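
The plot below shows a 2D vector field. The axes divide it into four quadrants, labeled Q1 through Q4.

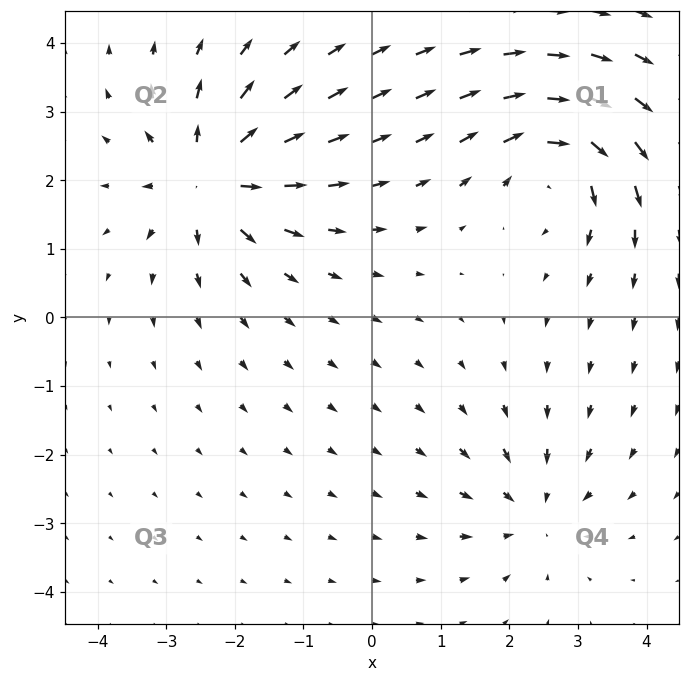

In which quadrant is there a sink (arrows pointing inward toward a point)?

Q4

The sink sits at approximately (2.4, -2.8), which lies in quadrant Q4. The divergence there is about -3, negative as expected for a sink.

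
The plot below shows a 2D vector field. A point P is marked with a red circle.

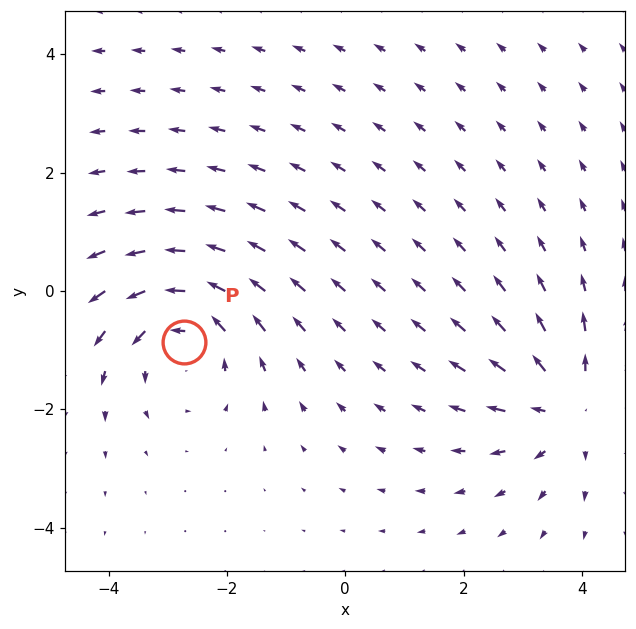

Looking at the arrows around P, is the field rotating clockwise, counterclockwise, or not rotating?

Near P at (-2.7, -0.9) the arrows circulate counterclockwise. The curl (z-component) there is about +4; positive curl means counterclockwise rotation.

counterclockwise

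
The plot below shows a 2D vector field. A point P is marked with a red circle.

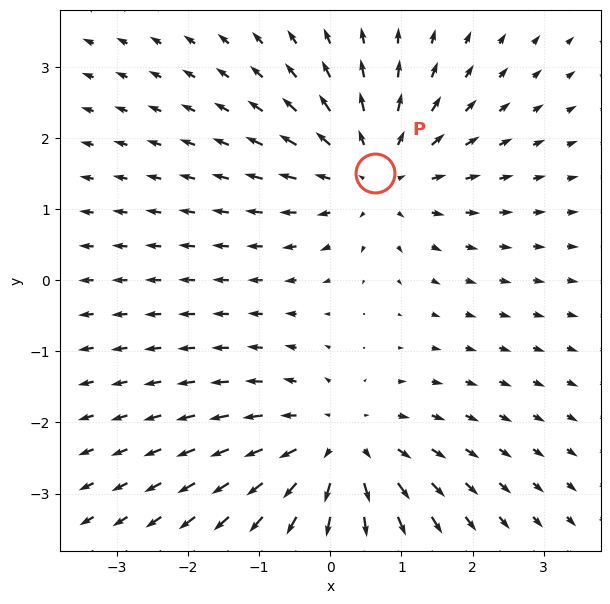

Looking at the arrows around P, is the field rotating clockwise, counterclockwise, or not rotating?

Near P at (0.6, 1.5) the arrows show no circulation. The curl there is ≈0.

not rotating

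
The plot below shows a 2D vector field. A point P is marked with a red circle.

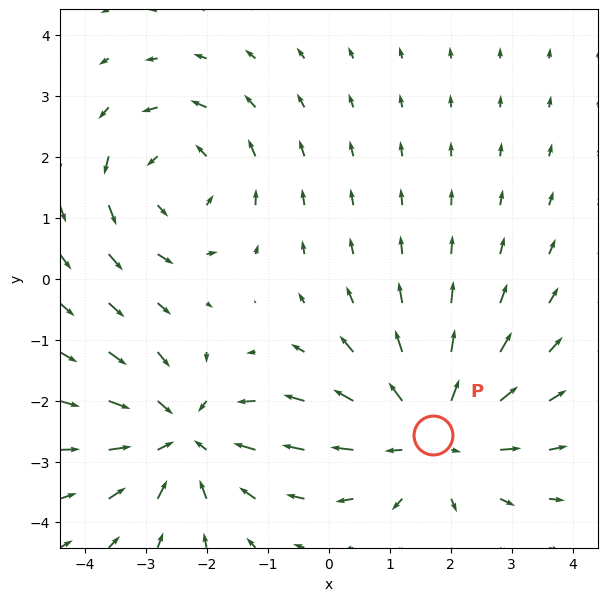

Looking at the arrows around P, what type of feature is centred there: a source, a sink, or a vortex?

source

At P (1.7, -2.6) the arrows spread outward. Divergence about +4, curl ≈0 — positive divergence with near-zero curl is a source.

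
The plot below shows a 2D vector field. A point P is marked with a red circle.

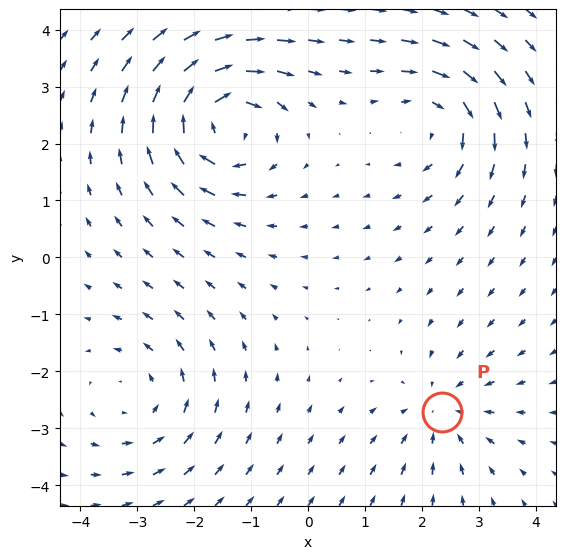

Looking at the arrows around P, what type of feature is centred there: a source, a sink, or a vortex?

At P (2.3, -2.7) the arrows converge inward. Divergence about -3, curl ≈0 — negative divergence with near-zero curl is a sink.

sink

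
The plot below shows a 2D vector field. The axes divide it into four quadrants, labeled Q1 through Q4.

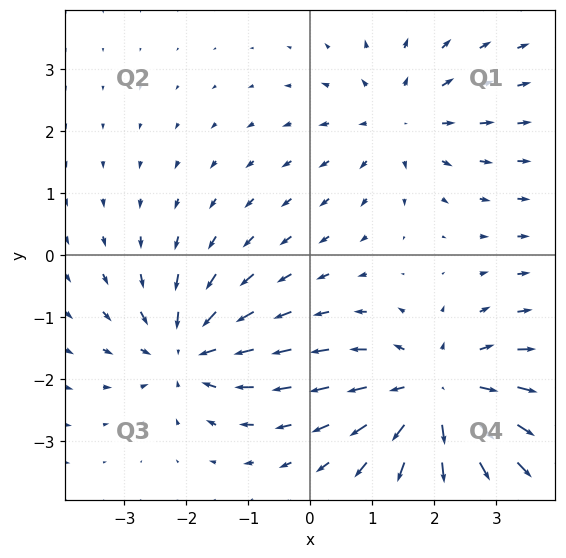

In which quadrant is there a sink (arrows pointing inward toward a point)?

The sink sits at approximately (-2.0, -1.5), which lies in quadrant Q3. The divergence there is about -4, negative as expected for a sink.

Q3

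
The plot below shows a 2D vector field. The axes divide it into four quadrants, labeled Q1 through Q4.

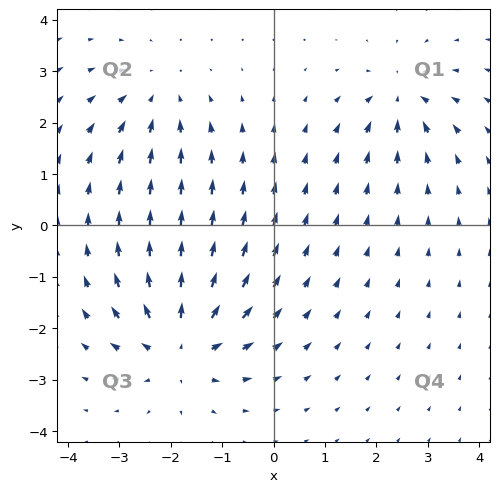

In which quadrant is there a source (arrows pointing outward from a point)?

The source sits at approximately (-1.8, -2.3), which lies in quadrant Q3. The divergence there is about +4, positive as expected for a source.

Q3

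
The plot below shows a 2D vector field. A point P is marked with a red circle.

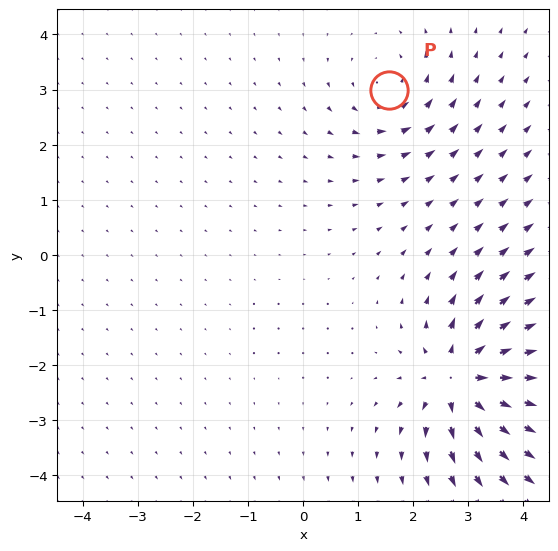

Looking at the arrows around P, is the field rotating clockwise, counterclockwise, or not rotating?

Near P at (1.6, 3.0) the arrows circulate counterclockwise. The curl (z-component) there is about +3; positive curl means counterclockwise rotation.

counterclockwise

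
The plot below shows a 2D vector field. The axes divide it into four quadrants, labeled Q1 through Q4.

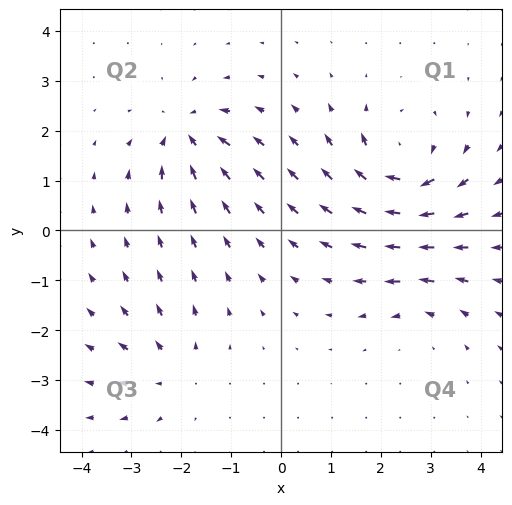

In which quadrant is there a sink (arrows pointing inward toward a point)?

Q2

The sink sits at approximately (-1.9, 1.9), which lies in quadrant Q2. The divergence there is about -5, negative as expected for a sink.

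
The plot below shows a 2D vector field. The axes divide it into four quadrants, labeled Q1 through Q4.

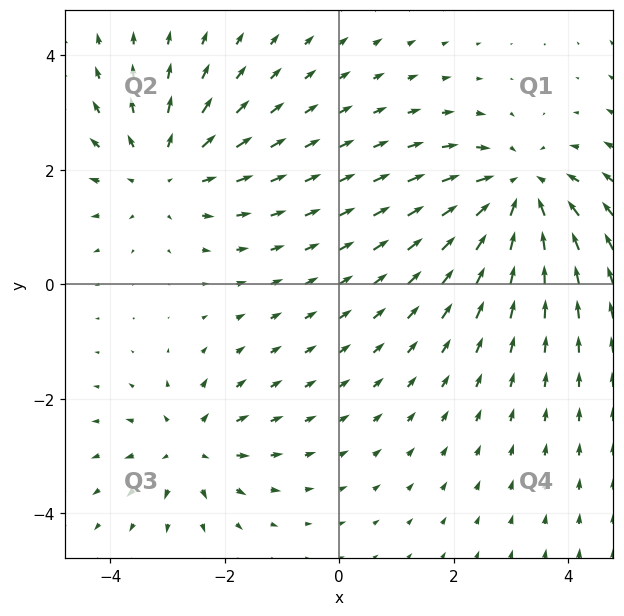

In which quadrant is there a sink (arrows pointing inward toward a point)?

Q1

The sink sits at approximately (3.1, 1.6), which lies in quadrant Q1. The divergence there is about -5, negative as expected for a sink.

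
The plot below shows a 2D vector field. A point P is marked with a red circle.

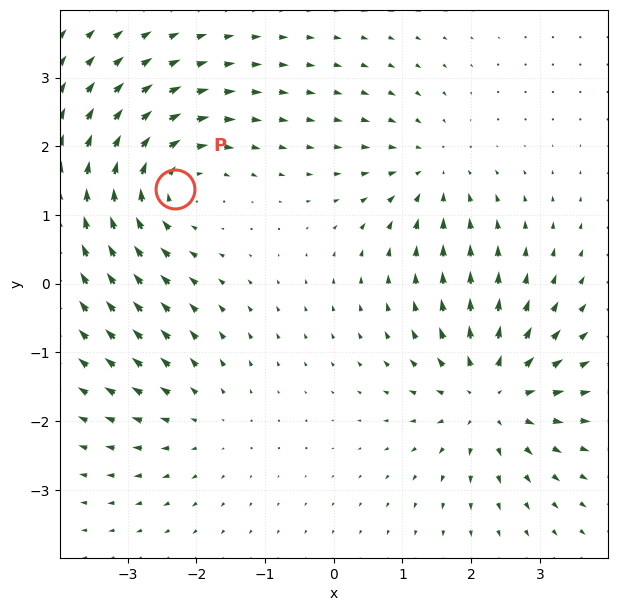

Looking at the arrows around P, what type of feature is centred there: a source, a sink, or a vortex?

At P (-2.3, 1.4) the arrows circulate clockwise. Divergence ≈0, curl about -4 — near-zero divergence with nonzero curl is a vortex.

vortex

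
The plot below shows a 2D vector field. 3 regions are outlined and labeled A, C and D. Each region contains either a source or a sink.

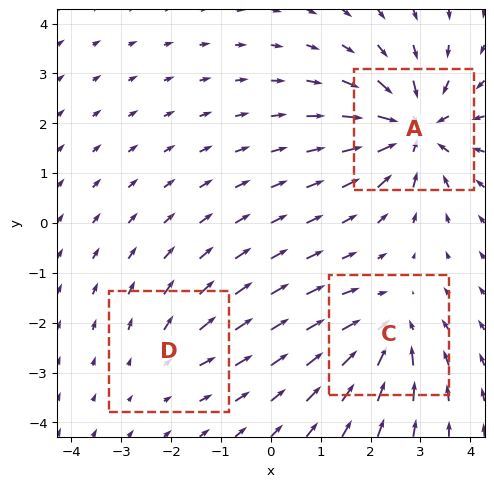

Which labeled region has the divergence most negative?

A

Divergence at each region's feature centre — A: about -6, C: about -4, D: about +2. Region A is most negative.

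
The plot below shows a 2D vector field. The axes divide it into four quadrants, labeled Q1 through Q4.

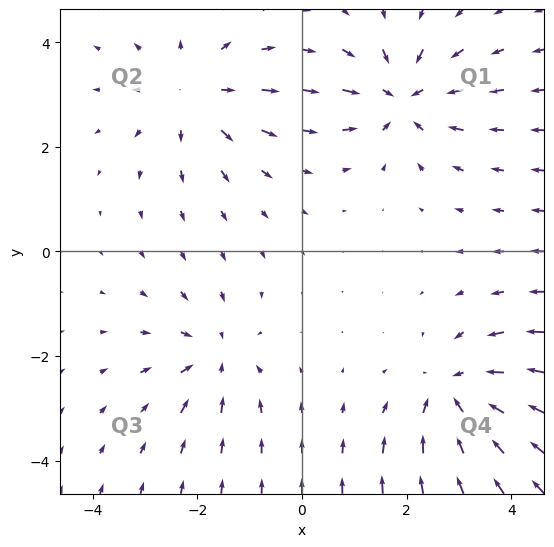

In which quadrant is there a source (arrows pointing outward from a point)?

The source sits at approximately (-2.1, 3.0), which lies in quadrant Q2. The divergence there is about +4, positive as expected for a source.

Q2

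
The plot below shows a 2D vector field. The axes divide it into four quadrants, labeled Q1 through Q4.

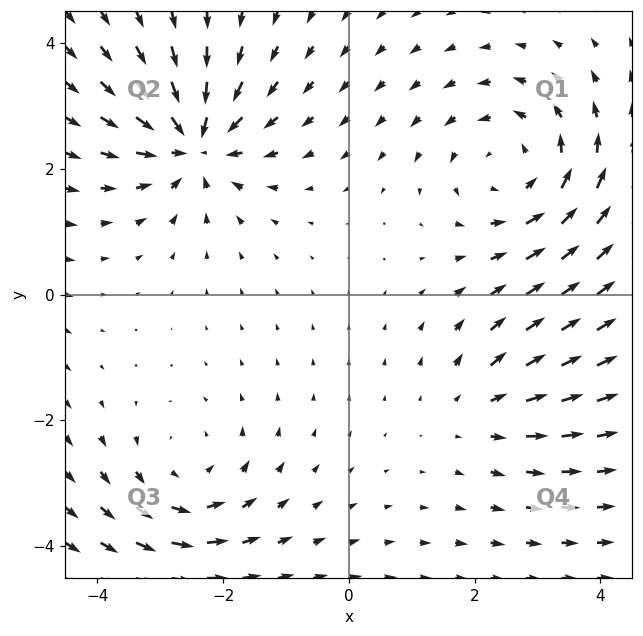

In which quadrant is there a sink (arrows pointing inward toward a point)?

The sink sits at approximately (-2.5, 2.4), which lies in quadrant Q2. The divergence there is about -6, negative as expected for a sink.

Q2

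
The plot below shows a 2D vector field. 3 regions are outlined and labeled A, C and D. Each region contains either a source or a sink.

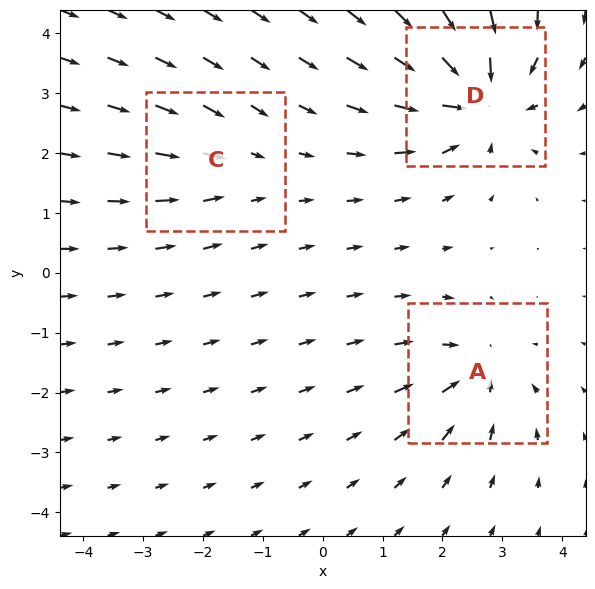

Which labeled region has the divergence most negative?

D

Divergence at each region's feature centre — A: about -4, C: about -2, D: about -6. Region D is most negative.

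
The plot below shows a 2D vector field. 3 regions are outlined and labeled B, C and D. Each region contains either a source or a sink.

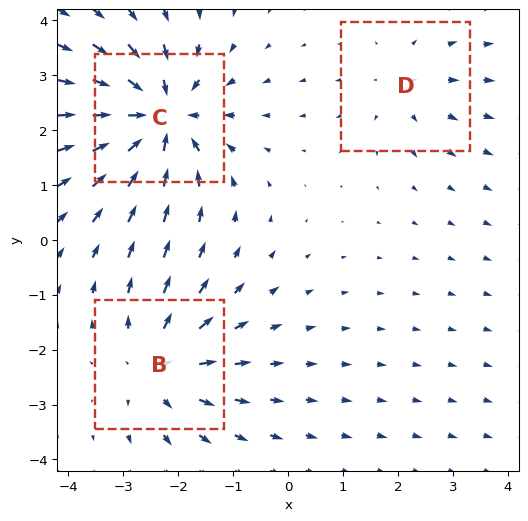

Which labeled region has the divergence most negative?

Divergence at each region's feature centre — B: about +3, C: about -5, D: about +2. Region C is most negative.

C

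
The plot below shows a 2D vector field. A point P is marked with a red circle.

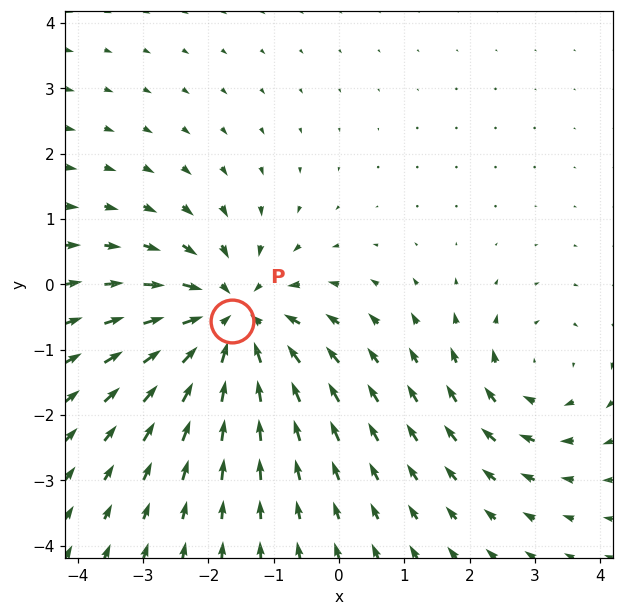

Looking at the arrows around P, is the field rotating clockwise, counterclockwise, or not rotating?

not rotating

Near P at (-1.6, -0.6) the arrows show no circulation. The curl there is ≈0.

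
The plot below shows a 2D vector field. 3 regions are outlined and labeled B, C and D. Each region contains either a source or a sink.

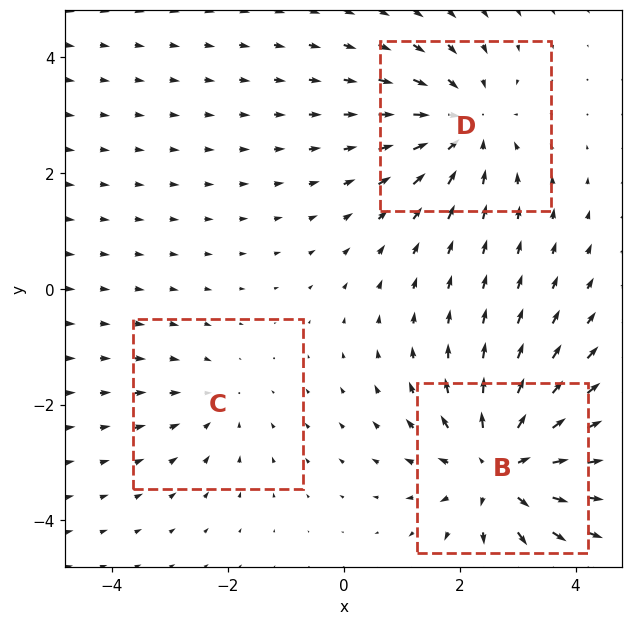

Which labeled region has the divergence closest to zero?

Divergence at each region's feature centre — B: about +4, C: about -2, D: about -3. Region C is closest to zero.

C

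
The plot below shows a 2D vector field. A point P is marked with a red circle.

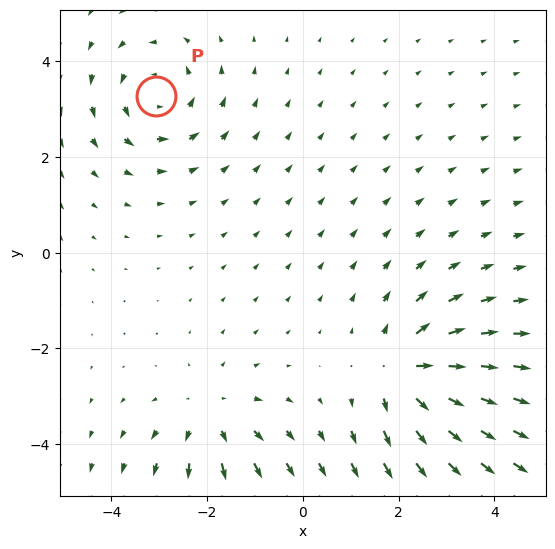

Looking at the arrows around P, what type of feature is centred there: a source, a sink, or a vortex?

vortex

At P (-3.1, 3.3) the arrows circulate counterclockwise. Divergence ≈0, curl about +3 — near-zero divergence with nonzero curl is a vortex.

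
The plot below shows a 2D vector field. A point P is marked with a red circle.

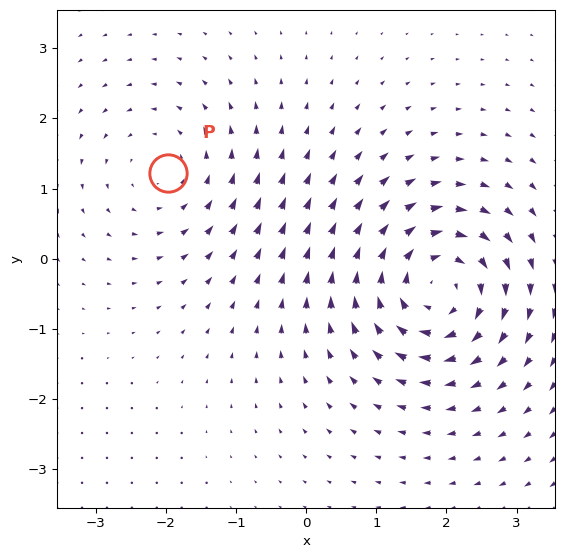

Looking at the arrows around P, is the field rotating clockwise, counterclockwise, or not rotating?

Near P at (-2.0, 1.2) the arrows circulate counterclockwise. The curl (z-component) there is about +3; positive curl means counterclockwise rotation.

counterclockwise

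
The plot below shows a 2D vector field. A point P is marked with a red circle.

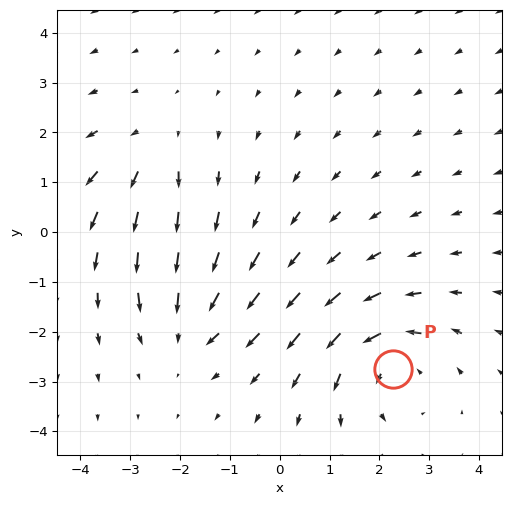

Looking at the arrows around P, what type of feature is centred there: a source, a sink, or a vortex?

At P (2.3, -2.8) the arrows circulate counterclockwise. Divergence ≈0, curl about +4 — near-zero divergence with nonzero curl is a vortex.

vortex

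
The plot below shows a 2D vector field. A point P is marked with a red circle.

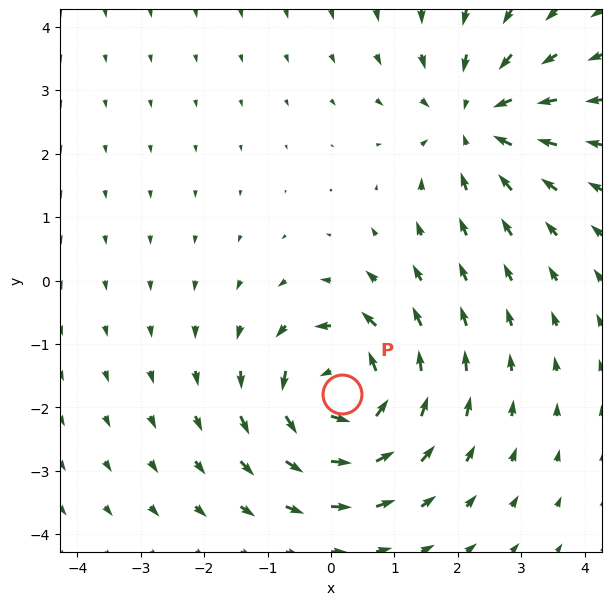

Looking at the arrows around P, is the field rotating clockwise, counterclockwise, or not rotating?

counterclockwise

Near P at (0.2, -1.8) the arrows circulate counterclockwise. The curl (z-component) there is about +5; positive curl means counterclockwise rotation.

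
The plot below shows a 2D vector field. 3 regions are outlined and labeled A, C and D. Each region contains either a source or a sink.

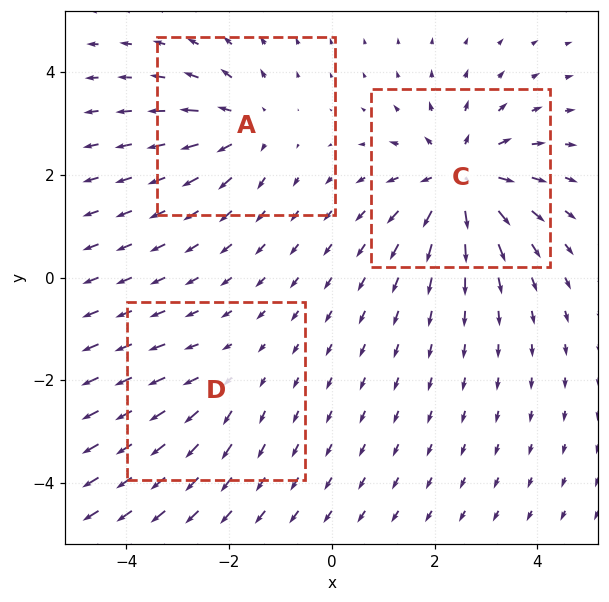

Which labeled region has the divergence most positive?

Divergence at each region's feature centre — A: about +3, C: about +5, D: about +2. Region C is most positive.

C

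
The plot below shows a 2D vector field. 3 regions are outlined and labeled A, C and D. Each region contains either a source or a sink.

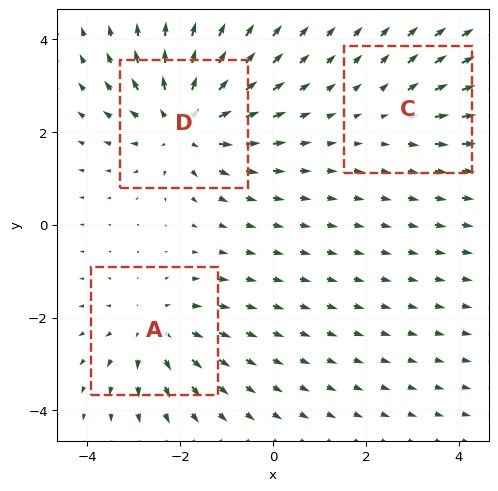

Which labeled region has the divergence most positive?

D

Divergence at each region's feature centre — A: about +3, C: about +2, D: about +4. Region D is most positive.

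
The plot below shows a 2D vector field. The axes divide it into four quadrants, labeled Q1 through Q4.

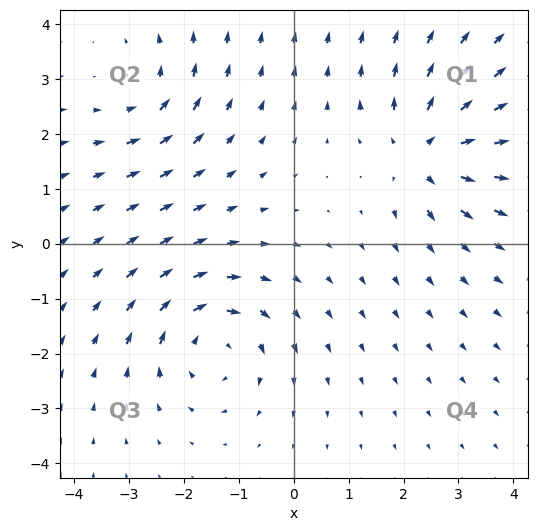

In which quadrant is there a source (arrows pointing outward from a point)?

Q1

The source sits at approximately (2.4, 1.7), which lies in quadrant Q1. The divergence there is about +6, positive as expected for a source.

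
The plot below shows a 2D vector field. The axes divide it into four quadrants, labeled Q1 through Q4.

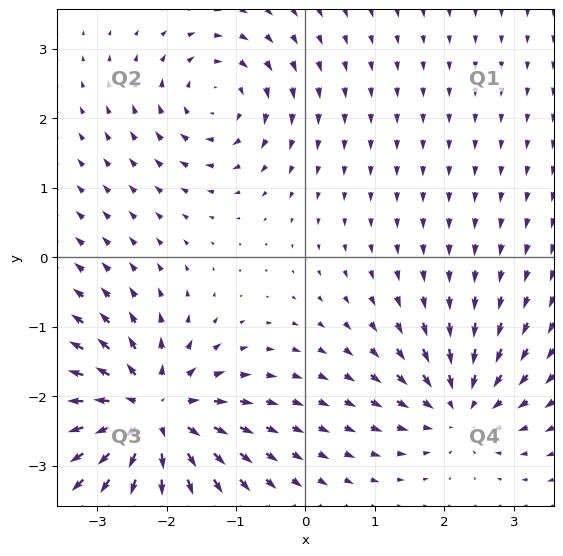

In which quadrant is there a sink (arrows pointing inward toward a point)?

The sink sits at approximately (2.2, -2.2), which lies in quadrant Q4. The divergence there is about -4, negative as expected for a sink.

Q4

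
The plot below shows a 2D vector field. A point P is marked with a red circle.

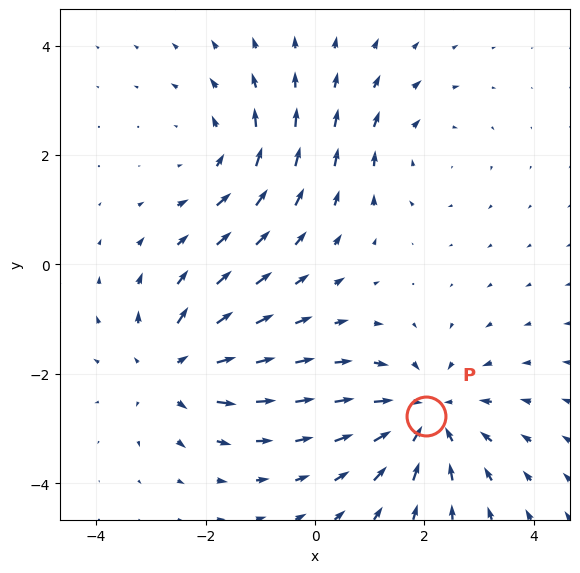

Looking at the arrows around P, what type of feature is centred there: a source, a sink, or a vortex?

sink

At P (2.0, -2.8) the arrows converge inward. Divergence about -4, curl ≈0 — negative divergence with near-zero curl is a sink.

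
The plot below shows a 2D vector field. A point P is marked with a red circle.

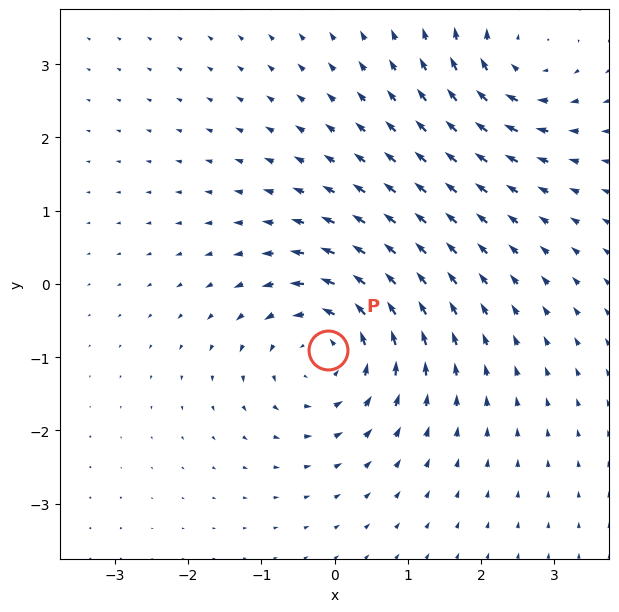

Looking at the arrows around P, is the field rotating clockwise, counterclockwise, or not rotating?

Near P at (-0.1, -0.9) the arrows circulate counterclockwise. The curl (z-component) there is about +5; positive curl means counterclockwise rotation.

counterclockwise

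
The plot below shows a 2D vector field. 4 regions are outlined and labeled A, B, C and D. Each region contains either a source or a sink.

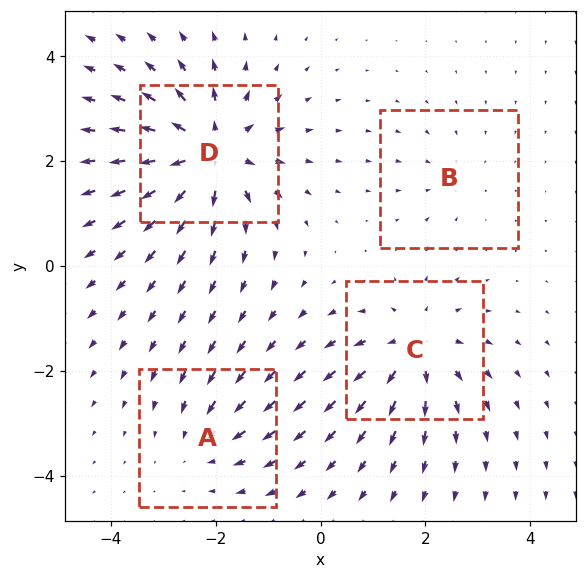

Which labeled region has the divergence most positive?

Divergence at each region's feature centre — A: about -3, B: about -2, C: about +5, D: about +8. Region D is most positive.

D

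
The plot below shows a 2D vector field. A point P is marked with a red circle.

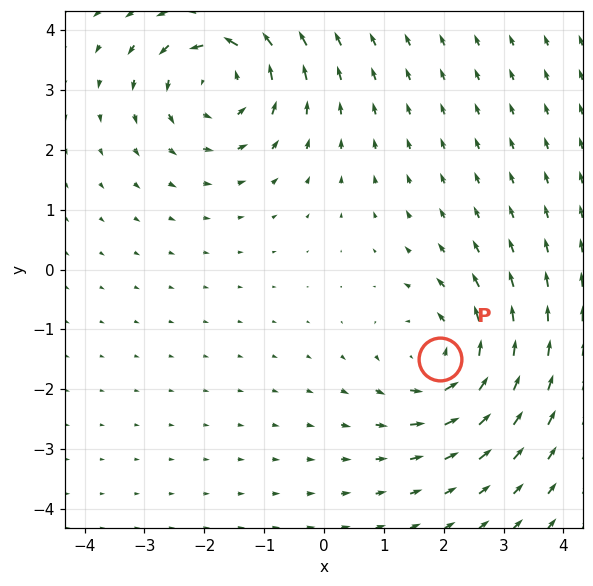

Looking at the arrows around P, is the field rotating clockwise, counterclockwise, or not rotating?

Near P at (1.9, -1.5) the arrows circulate counterclockwise. The curl (z-component) there is about +4; positive curl means counterclockwise rotation.

counterclockwise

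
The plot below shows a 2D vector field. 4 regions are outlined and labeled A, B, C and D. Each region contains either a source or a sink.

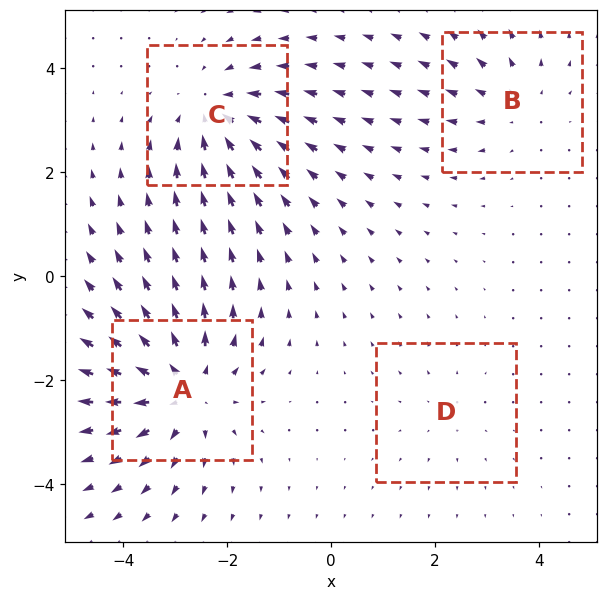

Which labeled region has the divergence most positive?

A

Divergence at each region's feature centre — A: about +6, B: about +3, C: about -5, D: about +2. Region A is most positive.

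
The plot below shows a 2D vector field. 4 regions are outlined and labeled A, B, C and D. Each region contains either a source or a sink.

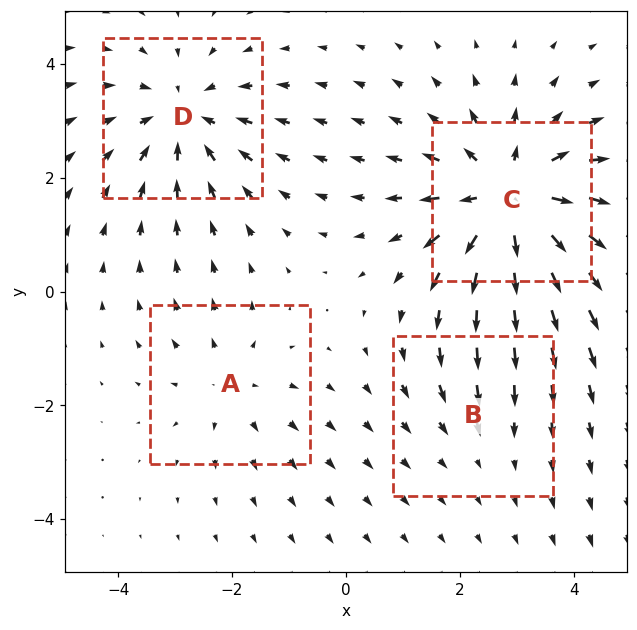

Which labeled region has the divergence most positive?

Divergence at each region's feature centre — A: about +3, B: about -2, C: about +6, D: about -4. Region C is most positive.

C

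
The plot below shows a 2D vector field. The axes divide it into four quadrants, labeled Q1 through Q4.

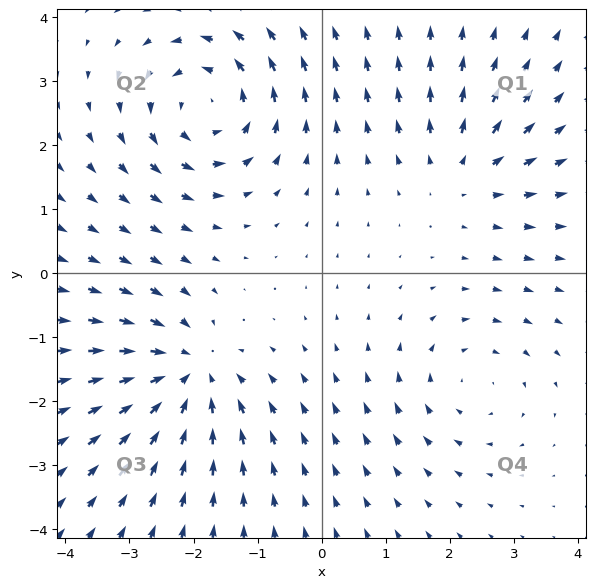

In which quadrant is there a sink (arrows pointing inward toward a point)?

Q3

The sink sits at approximately (-2.1, -1.6), which lies in quadrant Q3. The divergence there is about -5, negative as expected for a sink.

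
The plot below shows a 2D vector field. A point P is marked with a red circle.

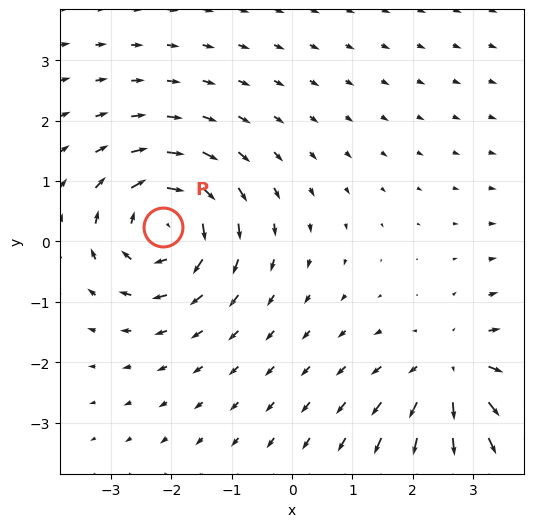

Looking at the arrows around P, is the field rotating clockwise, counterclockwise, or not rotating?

Near P at (-2.1, 0.2) the arrows circulate clockwise. The curl (z-component) there is about -6; negative curl means clockwise rotation.

clockwise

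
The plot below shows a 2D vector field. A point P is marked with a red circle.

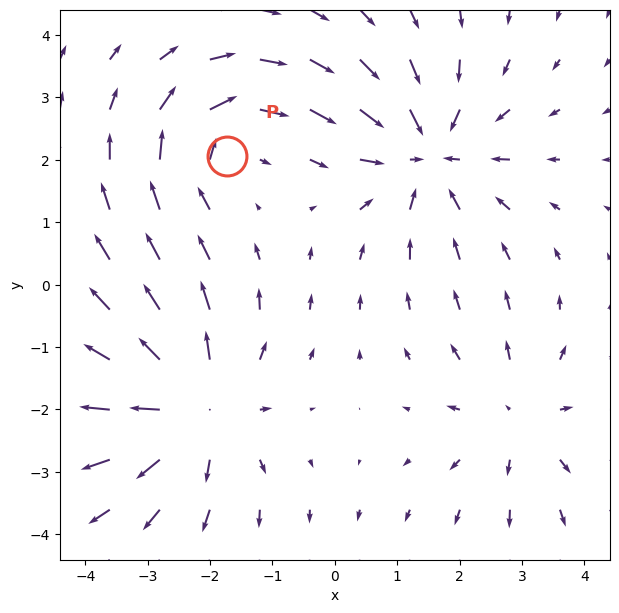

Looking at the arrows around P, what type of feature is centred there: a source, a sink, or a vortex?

vortex

At P (-1.7, 2.1) the arrows circulate clockwise. Divergence ≈0, curl about -4 — near-zero divergence with nonzero curl is a vortex.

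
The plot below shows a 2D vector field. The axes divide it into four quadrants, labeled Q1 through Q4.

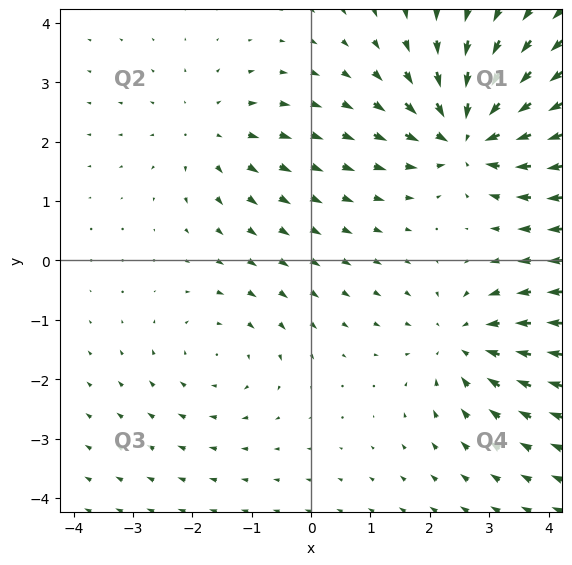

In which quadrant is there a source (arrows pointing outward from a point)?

The source sits at approximately (-1.7, 2.1), which lies in quadrant Q2. The divergence there is about +2, positive as expected for a source.

Q2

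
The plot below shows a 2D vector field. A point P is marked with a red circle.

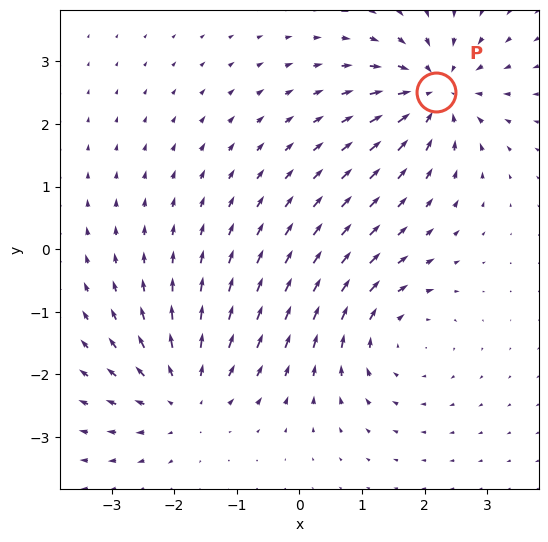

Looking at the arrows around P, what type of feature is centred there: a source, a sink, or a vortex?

sink

At P (2.2, 2.5) the arrows converge inward. Divergence about -5, curl ≈0 — negative divergence with near-zero curl is a sink.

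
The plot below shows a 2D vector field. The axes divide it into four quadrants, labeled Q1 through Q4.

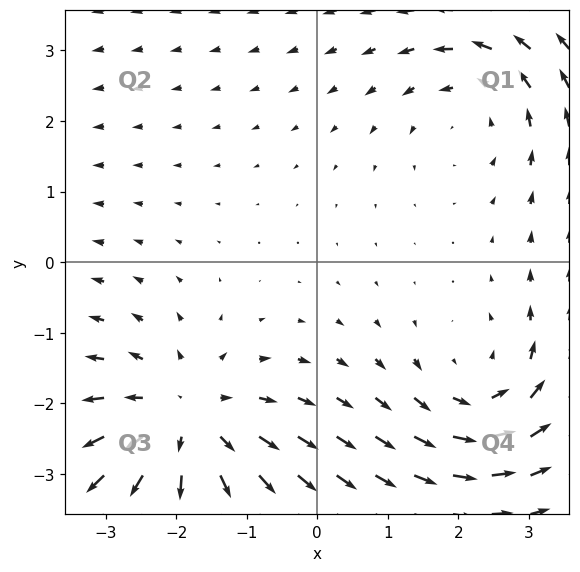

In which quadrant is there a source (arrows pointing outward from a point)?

Q3

The source sits at approximately (-1.9, -2.3), which lies in quadrant Q3. The divergence there is about +4, positive as expected for a source.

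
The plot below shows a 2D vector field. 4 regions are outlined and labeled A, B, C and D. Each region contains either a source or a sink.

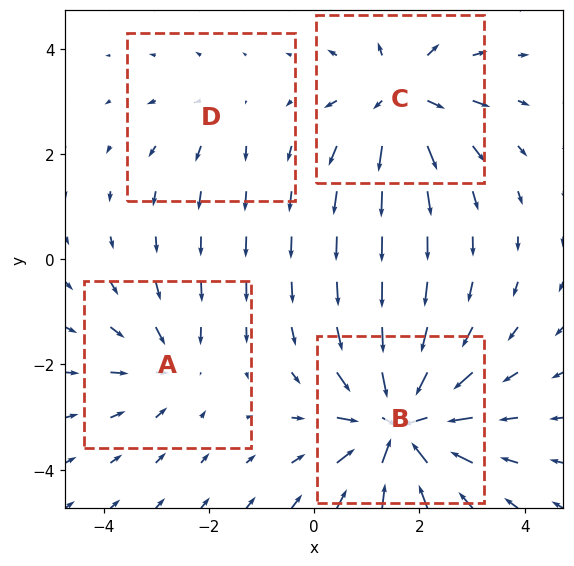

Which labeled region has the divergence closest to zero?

D

Divergence at each region's feature centre — A: about -3, B: about -7, C: about +5, D: about +2. Region D is closest to zero.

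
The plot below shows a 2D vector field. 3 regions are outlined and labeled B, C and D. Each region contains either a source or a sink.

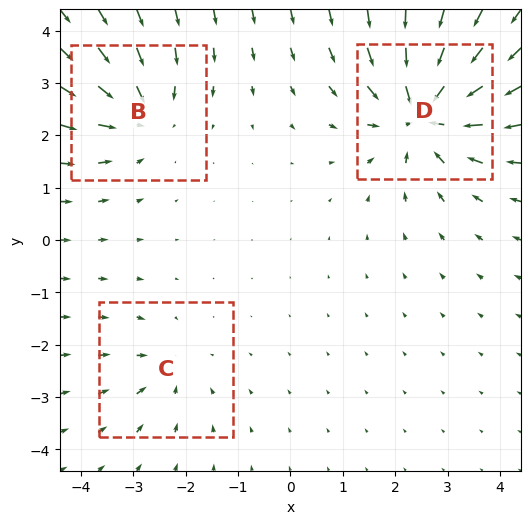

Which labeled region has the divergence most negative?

D

Divergence at each region's feature centre — B: about -3, C: about -2, D: about -5. Region D is most negative.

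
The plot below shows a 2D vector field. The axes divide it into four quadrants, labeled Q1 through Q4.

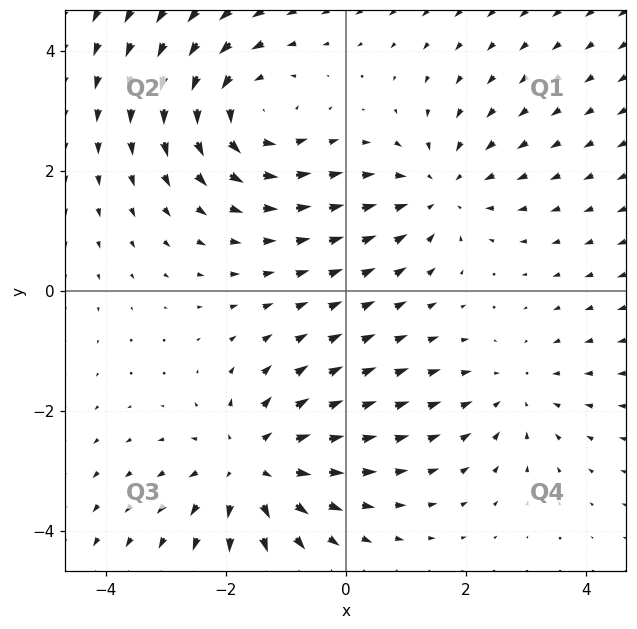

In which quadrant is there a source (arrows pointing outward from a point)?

The source sits at approximately (-1.6, -2.9), which lies in quadrant Q3. The divergence there is about +4, positive as expected for a source.

Q3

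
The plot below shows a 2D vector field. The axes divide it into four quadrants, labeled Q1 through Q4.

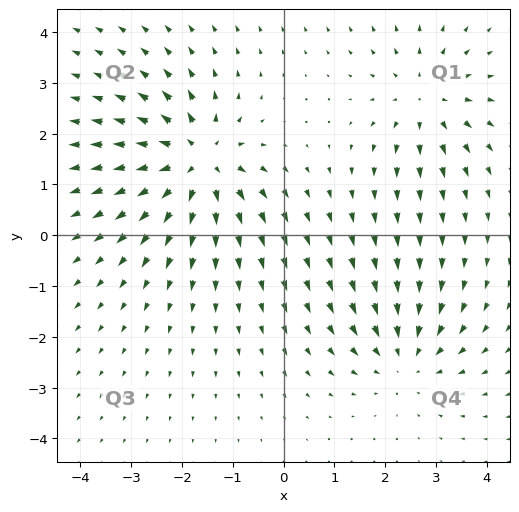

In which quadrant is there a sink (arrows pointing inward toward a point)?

The sink sits at approximately (2.4, -2.4), which lies in quadrant Q4. The divergence there is about -3, negative as expected for a sink.

Q4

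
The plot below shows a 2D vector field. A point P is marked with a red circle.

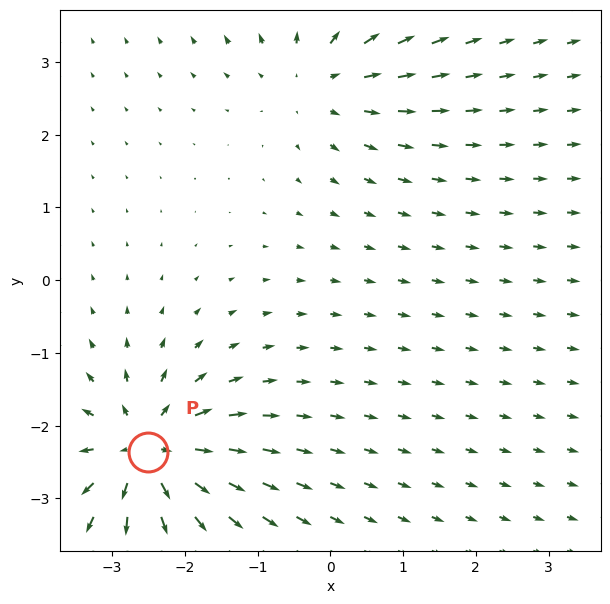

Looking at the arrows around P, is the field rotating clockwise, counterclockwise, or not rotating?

not rotating

Near P at (-2.5, -2.4) the arrows show no circulation. The curl there is ≈0.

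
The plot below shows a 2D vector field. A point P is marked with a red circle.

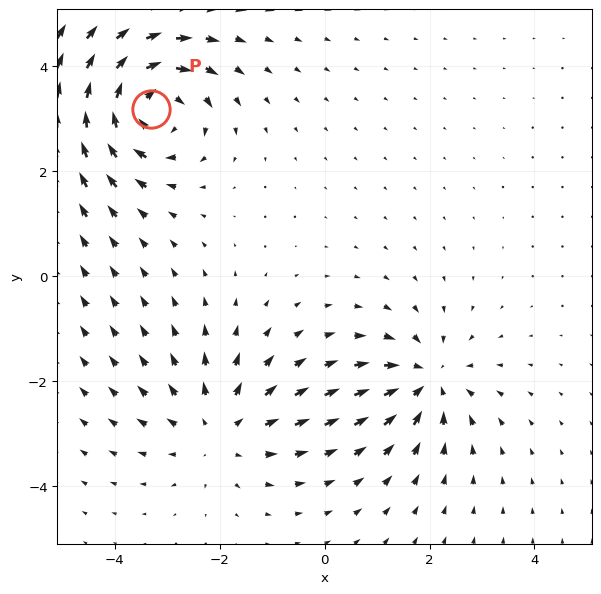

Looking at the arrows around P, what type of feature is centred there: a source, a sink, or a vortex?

vortex

At P (-3.3, 3.2) the arrows circulate clockwise. Divergence ≈0, curl about -5 — near-zero divergence with nonzero curl is a vortex.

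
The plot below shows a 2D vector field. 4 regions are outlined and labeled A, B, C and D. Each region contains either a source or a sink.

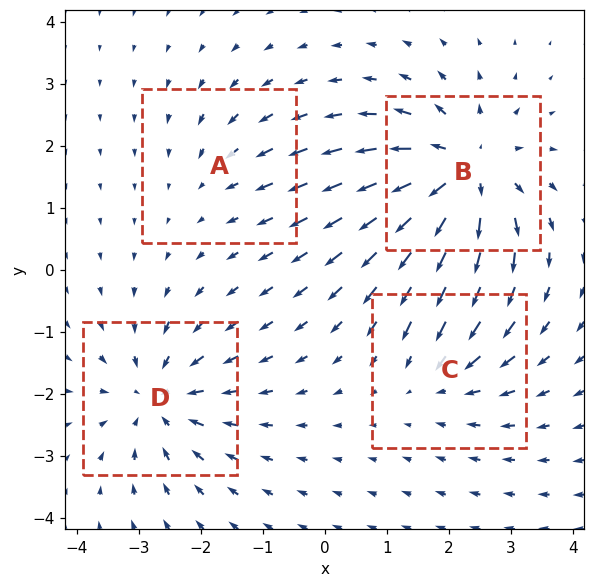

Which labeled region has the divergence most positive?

Divergence at each region's feature centre — A: about -2, B: about +7, C: about -3, D: about -5. Region B is most positive.

B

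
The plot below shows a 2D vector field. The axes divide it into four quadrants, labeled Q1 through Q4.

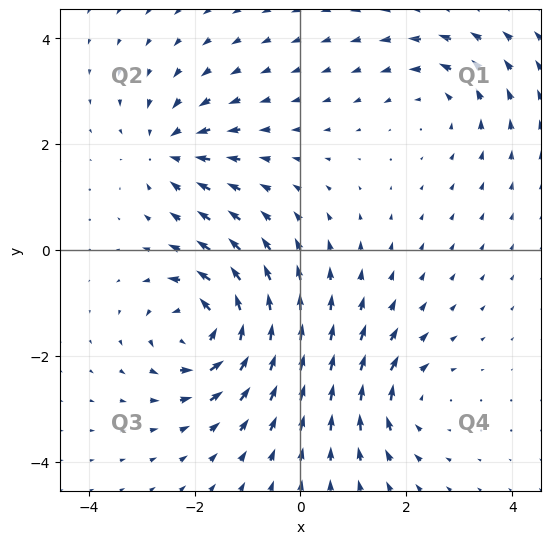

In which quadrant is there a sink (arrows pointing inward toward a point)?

Q2

The sink sits at approximately (-2.5, 1.9), which lies in quadrant Q2. The divergence there is about -4, negative as expected for a sink.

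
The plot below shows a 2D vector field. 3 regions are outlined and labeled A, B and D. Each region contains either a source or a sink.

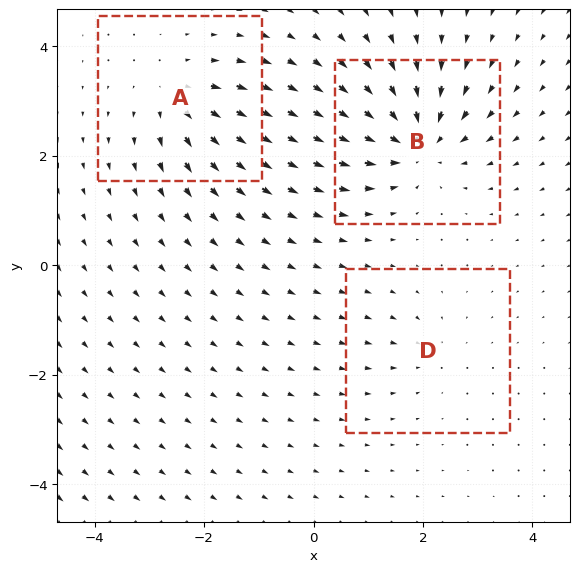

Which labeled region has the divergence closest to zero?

D

Divergence at each region's feature centre — A: about +4, B: about -6, D: about -2. Region D is closest to zero.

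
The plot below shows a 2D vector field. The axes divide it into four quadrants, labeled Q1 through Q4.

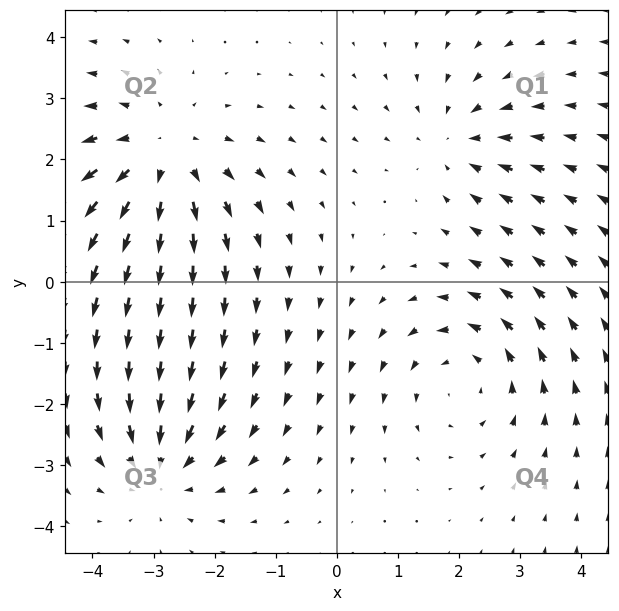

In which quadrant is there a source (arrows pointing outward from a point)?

The source sits at approximately (-2.9, 2.0), which lies in quadrant Q2. The divergence there is about +4, positive as expected for a source.

Q2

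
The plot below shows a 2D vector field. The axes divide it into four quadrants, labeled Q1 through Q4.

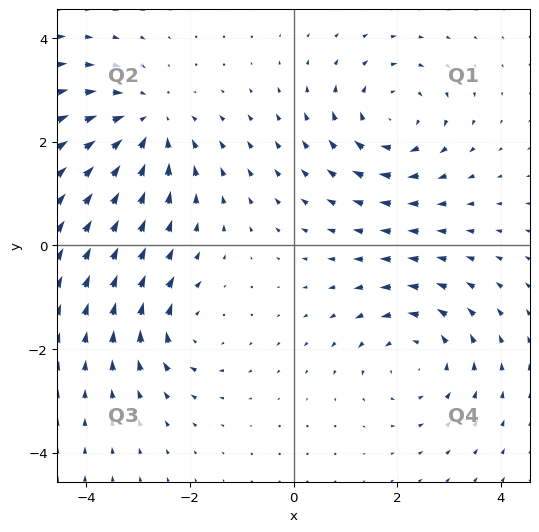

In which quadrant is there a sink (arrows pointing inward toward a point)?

The sink sits at approximately (-2.8, 2.3), which lies in quadrant Q2. The divergence there is about -4, negative as expected for a sink.

Q2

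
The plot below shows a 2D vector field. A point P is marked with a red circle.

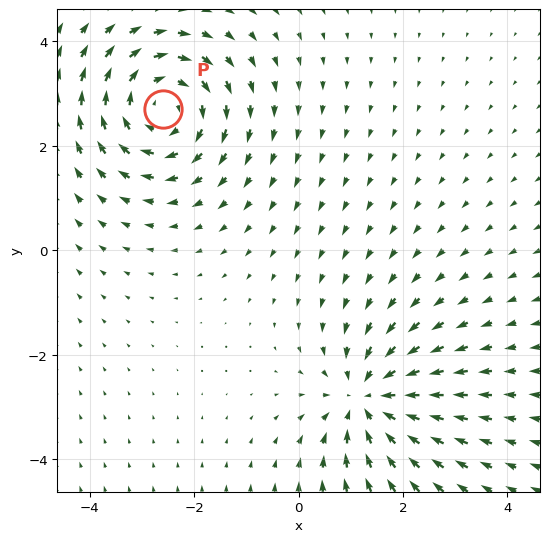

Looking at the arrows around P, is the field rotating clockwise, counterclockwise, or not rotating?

clockwise

Near P at (-2.6, 2.7) the arrows circulate clockwise. The curl (z-component) there is about -3; negative curl means clockwise rotation.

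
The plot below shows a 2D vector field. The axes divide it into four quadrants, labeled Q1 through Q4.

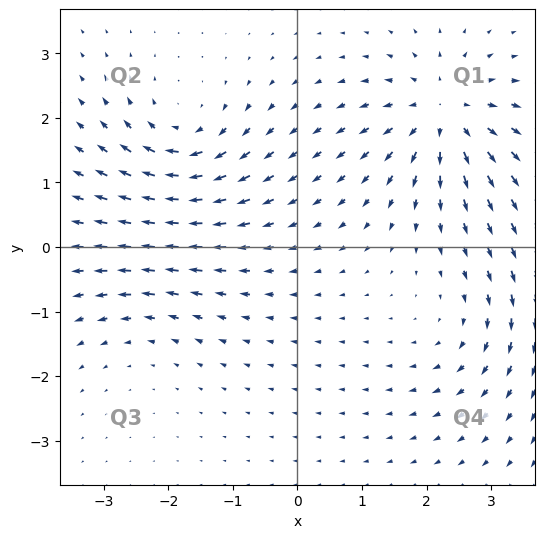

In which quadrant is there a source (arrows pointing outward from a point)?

Q1

The source sits at approximately (2.3, 2.1), which lies in quadrant Q1. The divergence there is about +6, positive as expected for a source.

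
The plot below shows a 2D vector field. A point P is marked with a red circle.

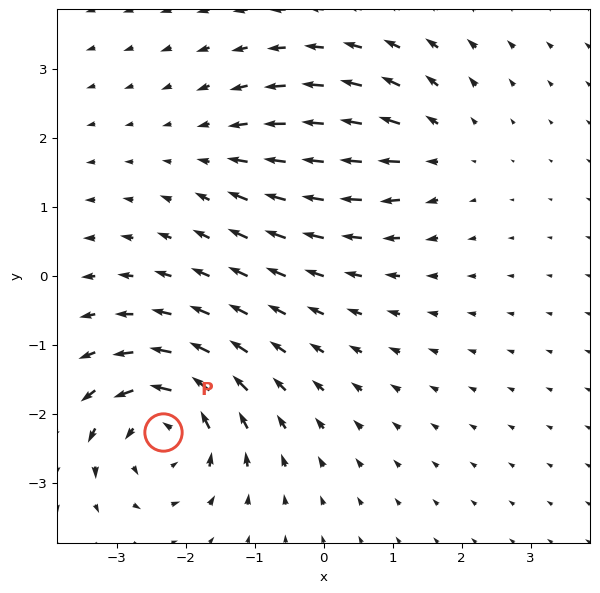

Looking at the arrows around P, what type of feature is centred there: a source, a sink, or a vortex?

At P (-2.3, -2.3) the arrows circulate counterclockwise. Divergence ≈0, curl about +6 — near-zero divergence with nonzero curl is a vortex.

vortex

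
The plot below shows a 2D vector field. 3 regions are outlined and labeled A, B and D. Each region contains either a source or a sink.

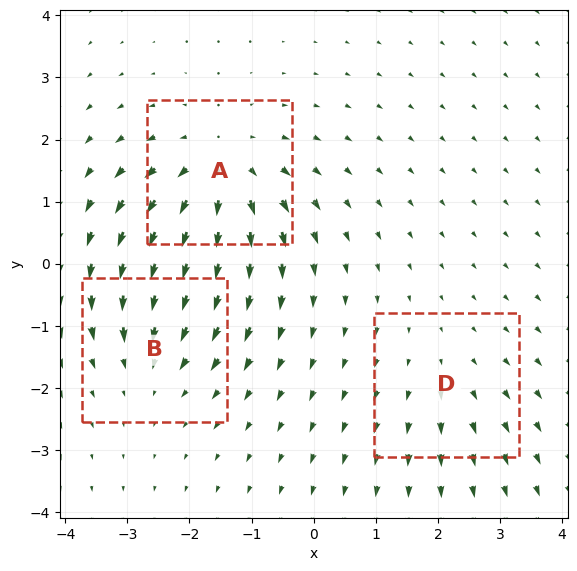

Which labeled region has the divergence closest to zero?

D

Divergence at each region's feature centre — A: about +4, B: about -3, D: about +2. Region D is closest to zero.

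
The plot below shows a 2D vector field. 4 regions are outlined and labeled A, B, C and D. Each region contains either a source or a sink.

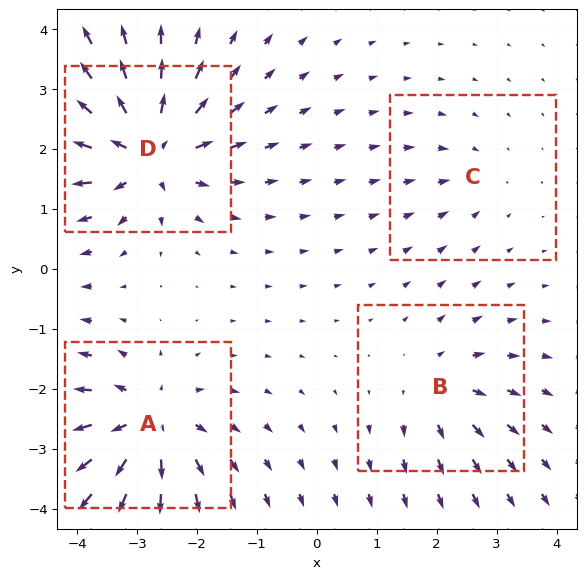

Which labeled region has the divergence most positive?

D

Divergence at each region's feature centre — A: about +7, B: about +4, C: about -2, D: about +8. Region D is most positive.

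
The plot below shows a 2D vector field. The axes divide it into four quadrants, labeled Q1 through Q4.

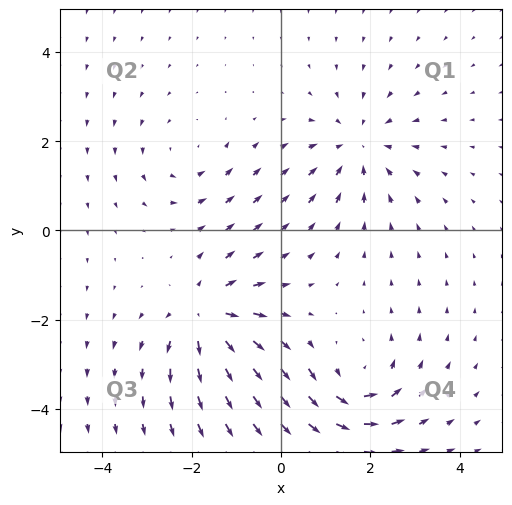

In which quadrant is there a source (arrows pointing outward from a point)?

The source sits at approximately (-1.7, -1.9), which lies in quadrant Q3. The divergence there is about +6, positive as expected for a source.

Q3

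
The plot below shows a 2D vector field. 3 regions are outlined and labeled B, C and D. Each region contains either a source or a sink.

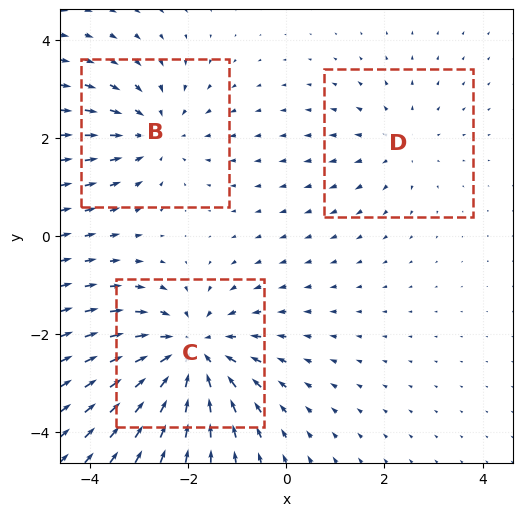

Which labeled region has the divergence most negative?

Divergence at each region's feature centre — B: about -3, C: about -4, D: about +2. Region C is most negative.

C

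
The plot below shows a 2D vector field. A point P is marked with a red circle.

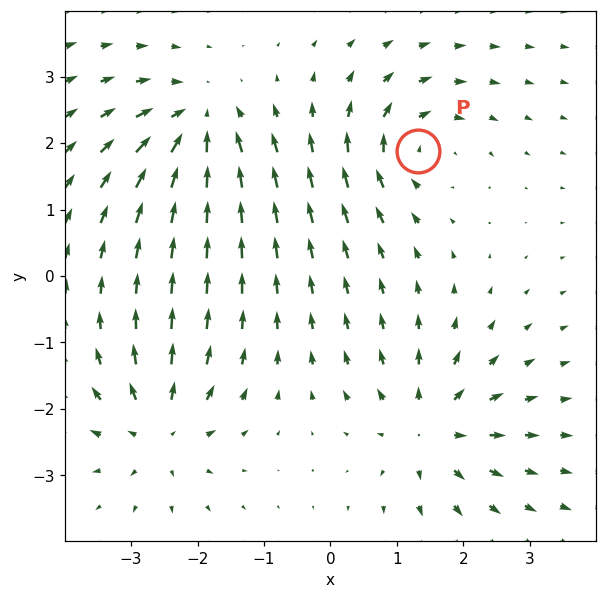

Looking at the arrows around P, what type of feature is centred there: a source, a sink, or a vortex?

At P (1.3, 1.9) the arrows circulate clockwise. Divergence ≈0, curl about -6 — near-zero divergence with nonzero curl is a vortex.

vortex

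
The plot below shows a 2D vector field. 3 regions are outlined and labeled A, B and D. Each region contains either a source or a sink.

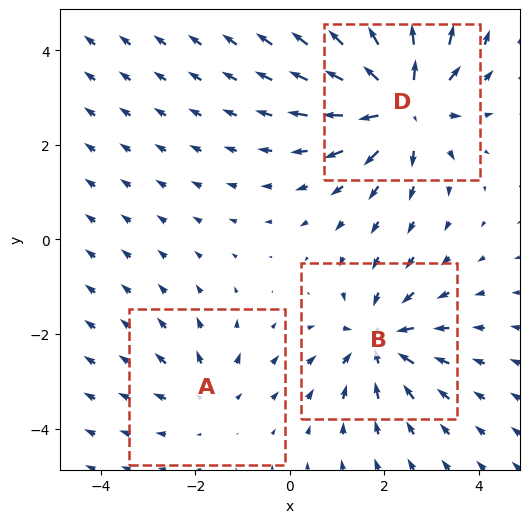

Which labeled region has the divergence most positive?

D

Divergence at each region's feature centre — A: about +2, B: about -4, D: about +5. Region D is most positive.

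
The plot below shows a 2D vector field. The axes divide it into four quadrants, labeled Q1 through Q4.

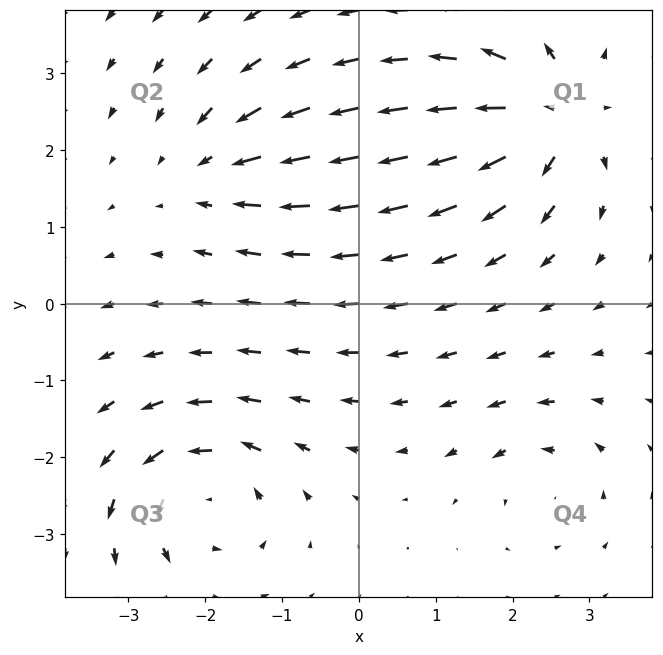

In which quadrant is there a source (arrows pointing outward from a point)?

The source sits at approximately (2.5, 2.5), which lies in quadrant Q1. The divergence there is about +6, positive as expected for a source.

Q1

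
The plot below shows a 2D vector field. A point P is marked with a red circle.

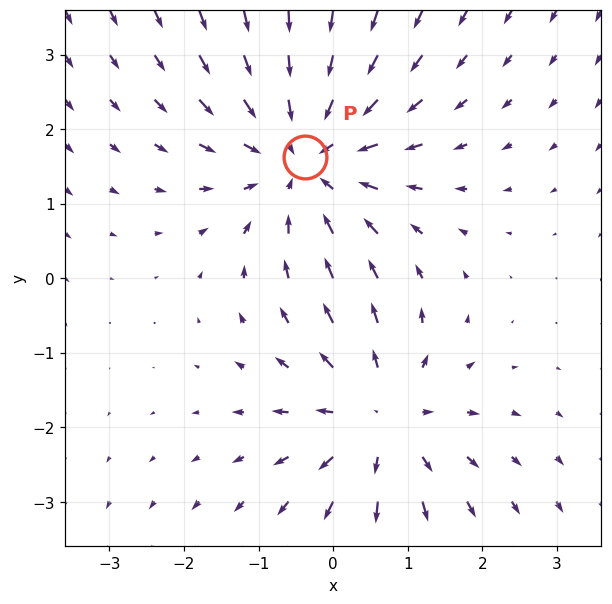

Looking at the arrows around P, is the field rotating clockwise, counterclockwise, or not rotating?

not rotating

Near P at (-0.4, 1.6) the arrows show no circulation. The curl there is ≈0.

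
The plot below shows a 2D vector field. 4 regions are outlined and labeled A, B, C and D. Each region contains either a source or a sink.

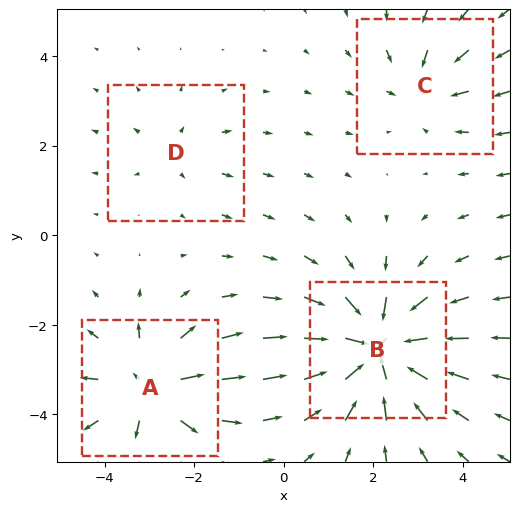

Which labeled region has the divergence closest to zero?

D

Divergence at each region's feature centre — A: about +6, B: about -8, C: about -4, D: about +2. Region D is closest to zero.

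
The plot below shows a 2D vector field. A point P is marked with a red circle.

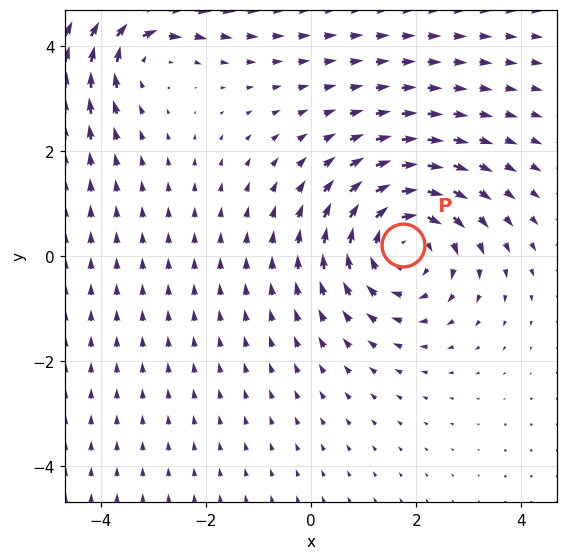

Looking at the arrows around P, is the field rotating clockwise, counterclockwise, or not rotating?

Near P at (1.8, 0.2) the arrows circulate clockwise. The curl (z-component) there is about -3; negative curl means clockwise rotation.

clockwise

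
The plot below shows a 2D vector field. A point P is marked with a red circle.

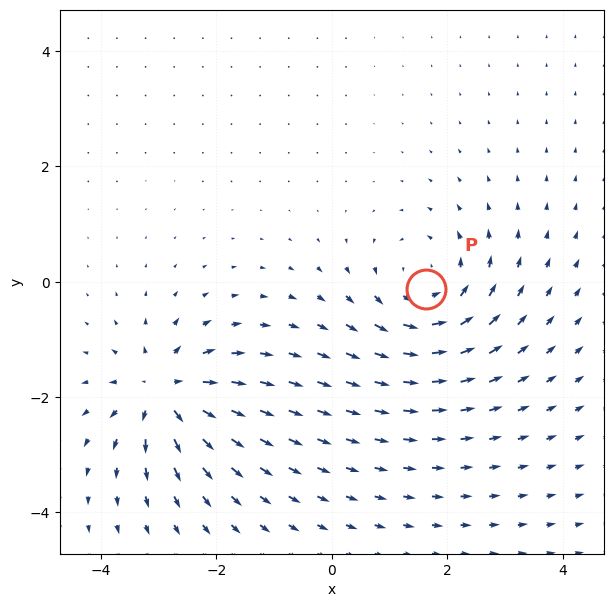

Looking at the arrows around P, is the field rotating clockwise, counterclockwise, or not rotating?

Near P at (1.6, -0.1) the arrows circulate counterclockwise. The curl (z-component) there is about +4; positive curl means counterclockwise rotation.

counterclockwise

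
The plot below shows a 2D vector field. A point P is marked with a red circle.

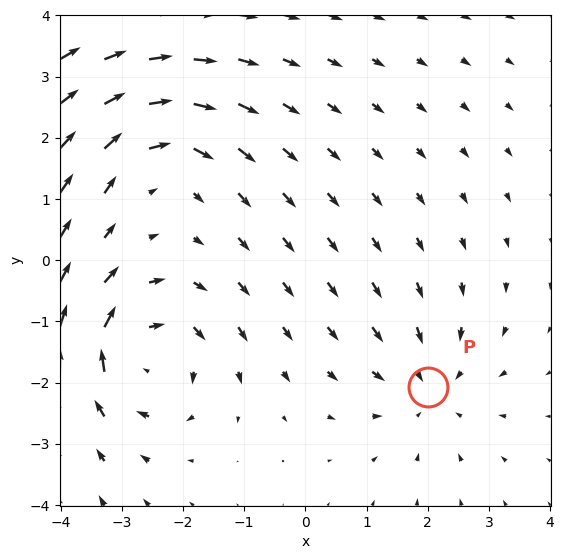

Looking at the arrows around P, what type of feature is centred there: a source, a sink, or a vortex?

At P (2.0, -2.1) the arrows converge inward. Divergence about -3, curl ≈0 — negative divergence with near-zero curl is a sink.

sink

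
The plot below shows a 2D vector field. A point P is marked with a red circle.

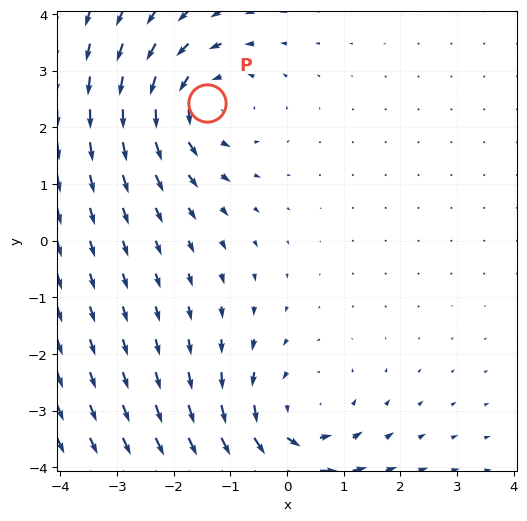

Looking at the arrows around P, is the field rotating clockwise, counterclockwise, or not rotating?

Near P at (-1.4, 2.4) the arrows circulate counterclockwise. The curl (z-component) there is about +3; positive curl means counterclockwise rotation.

counterclockwise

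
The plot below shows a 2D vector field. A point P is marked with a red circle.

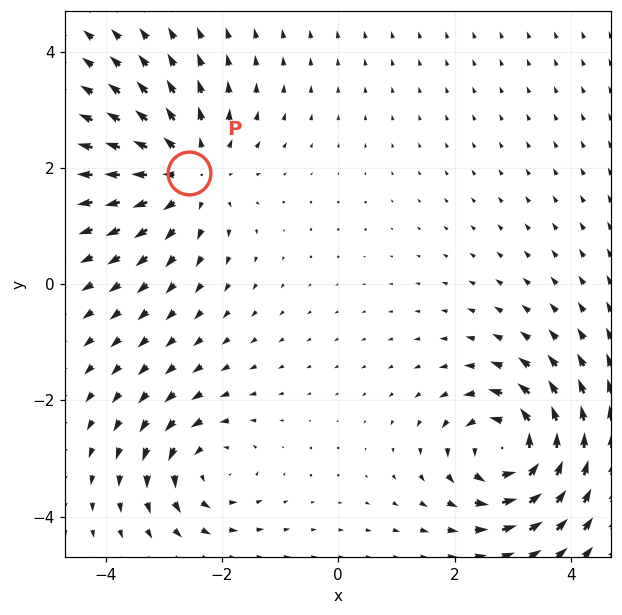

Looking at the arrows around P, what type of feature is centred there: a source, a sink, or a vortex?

At P (-2.6, 1.9) the arrows spread outward. Divergence about +4, curl ≈0 — positive divergence with near-zero curl is a source.

source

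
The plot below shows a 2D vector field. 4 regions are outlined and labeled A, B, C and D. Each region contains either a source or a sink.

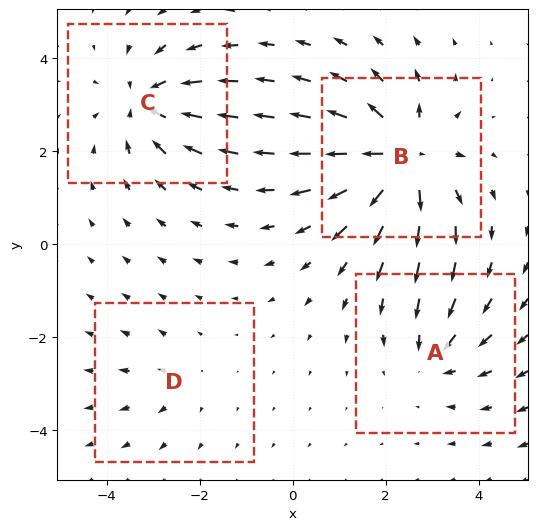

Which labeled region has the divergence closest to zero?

D

Divergence at each region's feature centre — A: about -4, B: about +8, C: about -5, D: about +2. Region D is closest to zero.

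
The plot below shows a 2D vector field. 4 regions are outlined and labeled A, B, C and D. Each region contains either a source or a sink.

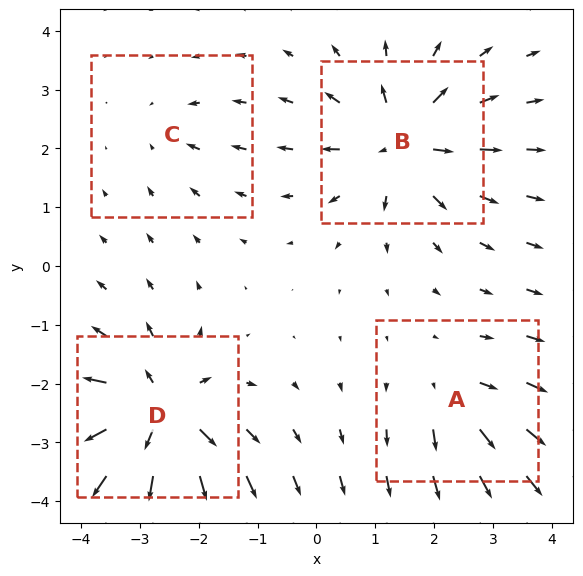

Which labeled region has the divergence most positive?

Divergence at each region's feature centre — A: about +4, B: about +6, C: about -2, D: about +8. Region D is most positive.

D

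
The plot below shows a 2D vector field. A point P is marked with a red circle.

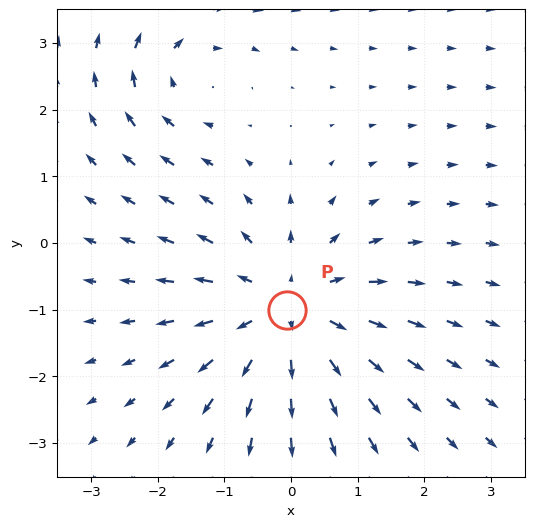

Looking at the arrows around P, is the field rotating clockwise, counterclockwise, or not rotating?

Near P at (-0.1, -1.0) the arrows show no circulation. The curl there is ≈0.

not rotating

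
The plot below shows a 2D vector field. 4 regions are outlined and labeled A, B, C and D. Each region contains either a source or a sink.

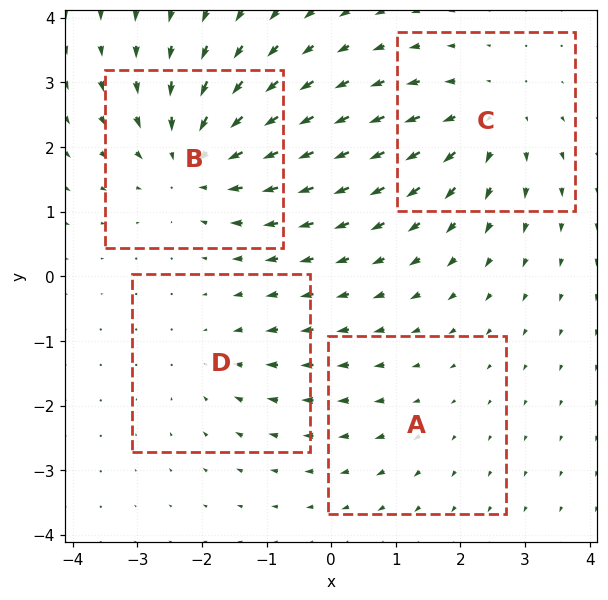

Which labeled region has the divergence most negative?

B

Divergence at each region's feature centre — A: about +2, B: about -6, C: about +5, D: about -3. Region B is most negative.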